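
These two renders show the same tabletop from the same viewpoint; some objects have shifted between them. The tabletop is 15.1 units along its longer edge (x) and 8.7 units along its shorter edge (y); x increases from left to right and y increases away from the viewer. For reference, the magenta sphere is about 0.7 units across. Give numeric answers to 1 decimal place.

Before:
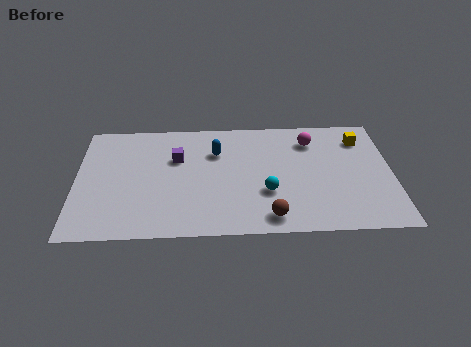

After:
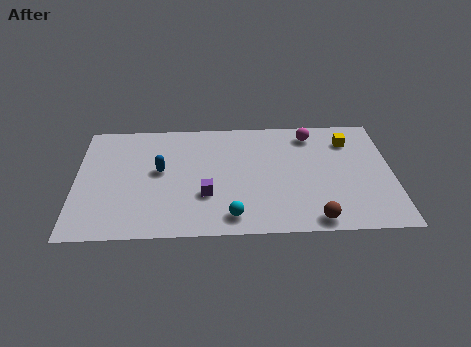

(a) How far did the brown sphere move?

2.1

From (9.2, 1.2) to (11.3, 0.9), the brown sphere covered √(2.1² + 0.3²) ≈ 2.1 units.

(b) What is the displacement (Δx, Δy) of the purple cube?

(1.4, -2.8)

The purple cube started near (4.8, 5.7) and ended near (6.2, 2.9).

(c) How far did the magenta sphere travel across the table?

0.5

The magenta sphere was near (11.3, 6.8) before and (11.3, 7.3) after, so it travelled √(0.0² + 0.5²) ≈ 0.5 units.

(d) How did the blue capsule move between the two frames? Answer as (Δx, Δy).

(-2.7, -1.3)

The blue capsule started near (6.7, 6.1) and ended near (4.0, 4.8).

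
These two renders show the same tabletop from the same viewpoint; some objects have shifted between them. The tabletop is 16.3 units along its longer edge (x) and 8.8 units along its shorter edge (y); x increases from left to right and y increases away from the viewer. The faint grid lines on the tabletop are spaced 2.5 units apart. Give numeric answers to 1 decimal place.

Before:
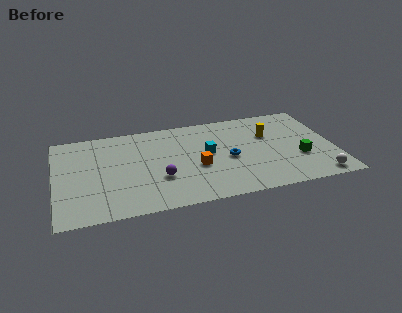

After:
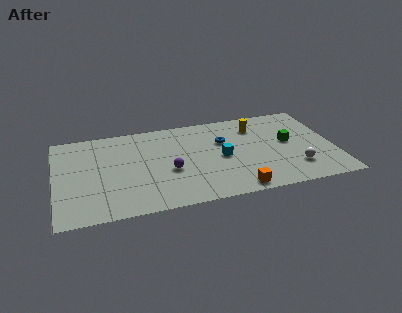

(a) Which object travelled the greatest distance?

the orange cube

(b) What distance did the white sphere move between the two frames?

1.7

The white sphere moved from about (15.1, 1.0) to (13.9, 2.2), a distance of √(1.2² + 1.2²) ≈ 1.7.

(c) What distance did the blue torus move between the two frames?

1.8

The blue torus moved from about (10.1, 4.0) to (9.9, 5.8), a distance of √(0.2² + 1.8²) ≈ 1.8.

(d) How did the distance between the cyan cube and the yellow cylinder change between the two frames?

-0.4

The distance was about 3.8 in the first image and 3.4 in the second, so they moved 0.4 units closer together.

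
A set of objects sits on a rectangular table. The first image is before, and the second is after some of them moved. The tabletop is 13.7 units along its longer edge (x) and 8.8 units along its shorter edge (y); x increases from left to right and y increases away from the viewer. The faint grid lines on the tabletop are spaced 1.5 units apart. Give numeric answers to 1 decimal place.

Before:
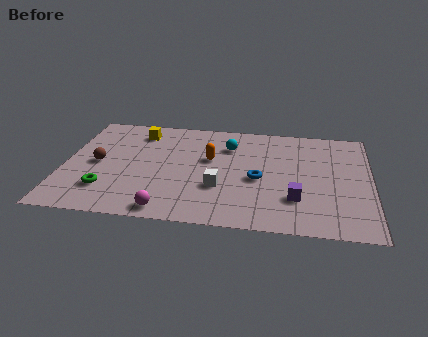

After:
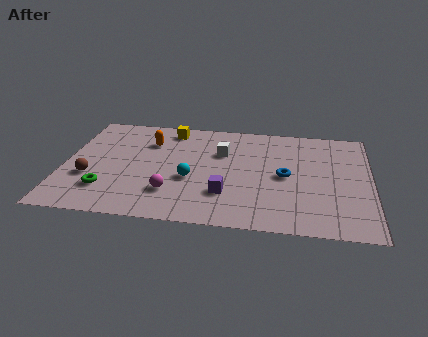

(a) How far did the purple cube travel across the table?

3.1

The purple cube was near (10.4, 2.5) before and (7.3, 2.5) after, so it travelled √(3.1² + 0.0²) ≈ 3.1 units.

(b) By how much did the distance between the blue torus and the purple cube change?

+1.0

They were about 2.2 units apart before and 3.2 after — 1.0 units further apart.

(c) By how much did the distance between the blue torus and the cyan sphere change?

+1.3

They were about 3.0 units apart before and 4.3 after — 1.3 units further apart.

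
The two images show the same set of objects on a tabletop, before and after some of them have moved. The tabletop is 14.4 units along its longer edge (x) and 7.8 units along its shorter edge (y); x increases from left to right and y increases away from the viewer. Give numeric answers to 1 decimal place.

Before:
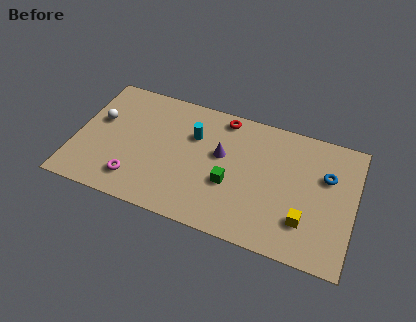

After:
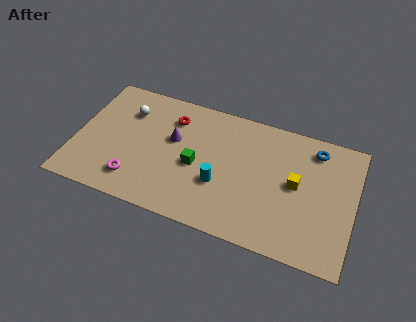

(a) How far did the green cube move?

1.9

From (8.1, 3.0) to (6.3, 3.5), the green cube covered √(1.8² + 0.5²) ≈ 1.9 units.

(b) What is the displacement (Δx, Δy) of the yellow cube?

(-0.6, 2.0)

From the two frames, the yellow cube sits at roughly (12.0, 2.1) before and (11.4, 4.1) after.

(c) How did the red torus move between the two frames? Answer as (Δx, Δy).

(-2.6, -0.9)

The red torus was at about (7.4, 6.9) and moved to about (4.8, 6.0).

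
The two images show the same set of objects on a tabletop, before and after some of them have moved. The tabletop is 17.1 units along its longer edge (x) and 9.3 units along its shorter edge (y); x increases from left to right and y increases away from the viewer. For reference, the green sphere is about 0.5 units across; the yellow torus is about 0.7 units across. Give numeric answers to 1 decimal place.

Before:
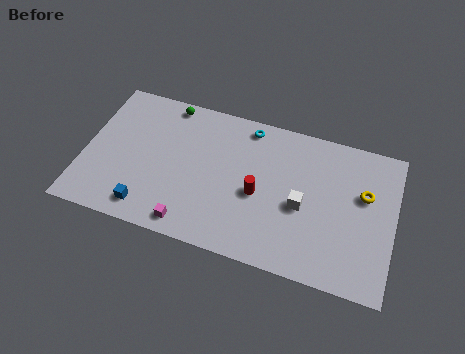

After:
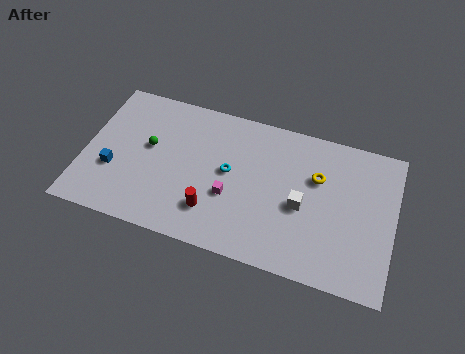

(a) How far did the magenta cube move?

3.1

The magenta cube moved from about (6.2, 1.1) to (8.2, 3.5), a distance of √(2.0² + 2.4²) ≈ 3.1.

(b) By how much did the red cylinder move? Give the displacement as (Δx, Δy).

(-2.4, -1.8)

The red cylinder started near (9.7, 4.1) and ended near (7.3, 2.3).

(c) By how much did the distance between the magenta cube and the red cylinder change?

-3.1

They were about 4.6 units apart before and 1.5 after — 3.1 units closer together.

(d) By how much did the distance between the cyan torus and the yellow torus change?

-2.1

Before: roughly 7.0 units apart; after: 4.9. That's 2.1 units closer together.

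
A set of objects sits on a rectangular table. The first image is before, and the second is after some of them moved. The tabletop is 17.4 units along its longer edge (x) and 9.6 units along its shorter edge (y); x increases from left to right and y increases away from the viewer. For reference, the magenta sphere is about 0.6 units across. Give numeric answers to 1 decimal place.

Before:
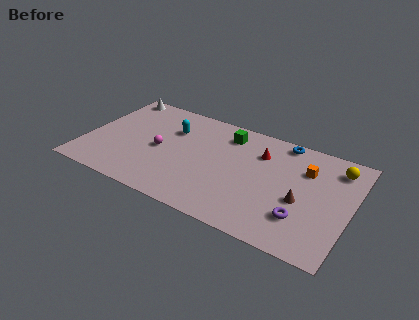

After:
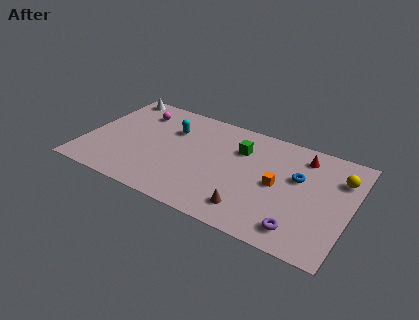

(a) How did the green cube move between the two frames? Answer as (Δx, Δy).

(1.0, -1.0)

From the two frames, the green cube sits at roughly (9.0, 7.8) before and (10.0, 6.8) after.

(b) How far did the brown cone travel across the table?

3.7

The brown cone moved from about (14.3, 4.0) to (11.3, 1.8), a distance of √(3.0² + 2.2²) ≈ 3.7.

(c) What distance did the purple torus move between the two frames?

1.0

The purple torus was near (14.5, 2.6) before and (14.5, 1.6) after, so it travelled √(0.0² + 1.0²) ≈ 1.0 units.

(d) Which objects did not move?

the cyan capsule and the white cone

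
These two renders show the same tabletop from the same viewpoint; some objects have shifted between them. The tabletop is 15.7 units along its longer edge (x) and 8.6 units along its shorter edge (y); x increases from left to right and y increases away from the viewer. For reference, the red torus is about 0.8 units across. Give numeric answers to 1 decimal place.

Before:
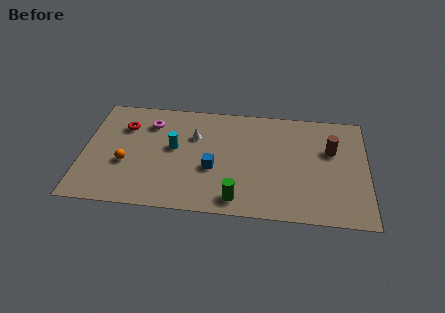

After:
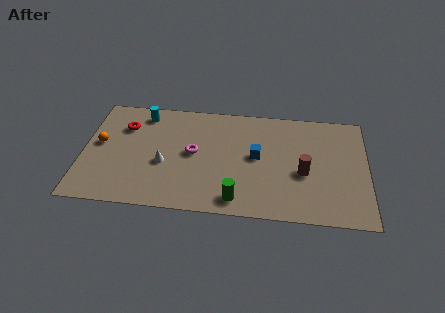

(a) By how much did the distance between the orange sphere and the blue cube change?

+3.9

They were about 4.8 units apart before and 8.7 after — 3.9 units further apart.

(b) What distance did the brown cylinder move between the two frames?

2.4

The brown cylinder moved from about (13.7, 5.5) to (12.2, 3.6), a distance of √(1.5² + 1.9²) ≈ 2.4.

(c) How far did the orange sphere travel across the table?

2.1

From (2.4, 3.3) to (0.9, 4.7), the orange sphere covered √(1.5² + 1.4²) ≈ 2.1 units.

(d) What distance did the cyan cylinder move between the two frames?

3.1

The cyan cylinder was near (5.0, 4.8) before and (3.2, 7.3) after, so it travelled √(1.8² + 2.5²) ≈ 3.1 units.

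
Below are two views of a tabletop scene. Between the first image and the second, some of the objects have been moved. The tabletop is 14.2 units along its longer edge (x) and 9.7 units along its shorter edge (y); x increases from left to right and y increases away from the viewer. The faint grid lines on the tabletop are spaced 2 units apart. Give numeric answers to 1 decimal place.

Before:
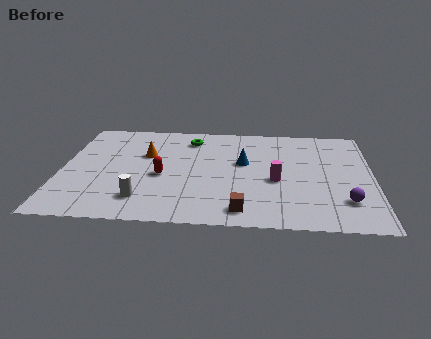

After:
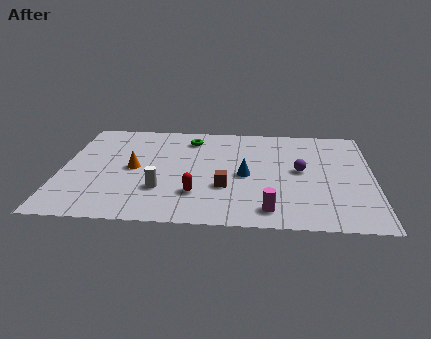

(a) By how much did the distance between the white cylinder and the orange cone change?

-1.9

The distance was about 4.2 in the first image and 2.3 in the second, so they moved 1.9 units closer together.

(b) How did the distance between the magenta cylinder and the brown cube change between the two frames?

-0.4

Before: roughly 3.2 units apart; after: 2.8. That's 0.4 units closer together.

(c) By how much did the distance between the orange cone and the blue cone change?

+0.6

Before: roughly 4.5 units apart; after: 5.1. That's 0.6 units further apart.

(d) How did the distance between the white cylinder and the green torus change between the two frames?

-1.1

Before: roughly 6.2 units apart; after: 5.1. That's 1.1 units closer together.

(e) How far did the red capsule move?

2.3

From (4.6, 4.2) to (6.2, 2.6), the red capsule covered √(1.6² + 1.6²) ≈ 2.3 units.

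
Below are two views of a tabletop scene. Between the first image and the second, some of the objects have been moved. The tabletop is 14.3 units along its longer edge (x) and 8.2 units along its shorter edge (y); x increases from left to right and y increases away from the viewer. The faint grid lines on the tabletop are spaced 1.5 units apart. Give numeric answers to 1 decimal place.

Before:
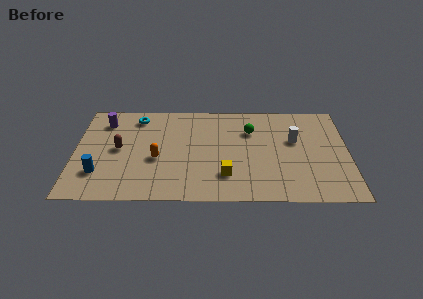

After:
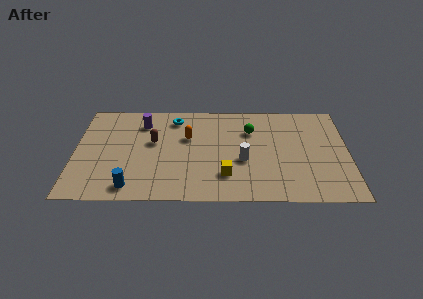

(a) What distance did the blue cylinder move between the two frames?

2.0

From (1.3, 2.2) to (3.0, 1.1), the blue cylinder covered √(1.7² + 1.1²) ≈ 2.0 units.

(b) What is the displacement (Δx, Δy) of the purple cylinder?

(2.0, -0.1)

The purple cylinder was at about (1.5, 6.5) and moved to about (3.5, 6.4).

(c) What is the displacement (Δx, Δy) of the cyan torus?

(2.0, -0.1)

From the two frames, the cyan torus sits at roughly (3.2, 6.9) before and (5.2, 6.8) after.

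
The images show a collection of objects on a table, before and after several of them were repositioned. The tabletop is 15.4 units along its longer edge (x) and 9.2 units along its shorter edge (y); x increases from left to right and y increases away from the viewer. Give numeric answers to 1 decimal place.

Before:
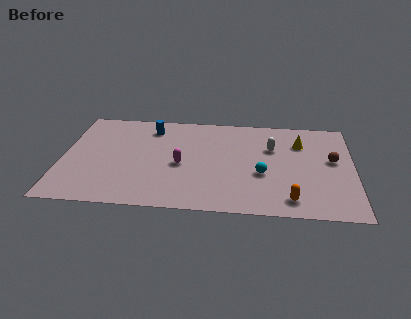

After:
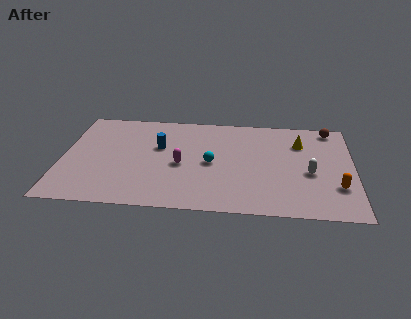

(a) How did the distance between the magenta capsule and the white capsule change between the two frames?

+1.6

They were about 5.2 units apart before and 6.8 after — 1.6 units further apart.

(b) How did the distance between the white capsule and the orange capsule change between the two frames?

-3.0

They were about 4.8 units apart before and 1.8 after — 3.0 units closer together.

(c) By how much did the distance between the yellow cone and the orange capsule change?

-0.9

Before: roughly 5.3 units apart; after: 4.4. That's 0.9 units closer together.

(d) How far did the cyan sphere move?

2.8

The cyan sphere was near (10.6, 3.6) before and (7.9, 4.4) after, so it travelled √(2.7² + 0.8²) ≈ 2.8 units.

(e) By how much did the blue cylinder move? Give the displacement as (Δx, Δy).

(0.5, -1.8)

From the two frames, the blue cylinder sits at roughly (4.6, 7.5) before and (5.1, 5.7) after.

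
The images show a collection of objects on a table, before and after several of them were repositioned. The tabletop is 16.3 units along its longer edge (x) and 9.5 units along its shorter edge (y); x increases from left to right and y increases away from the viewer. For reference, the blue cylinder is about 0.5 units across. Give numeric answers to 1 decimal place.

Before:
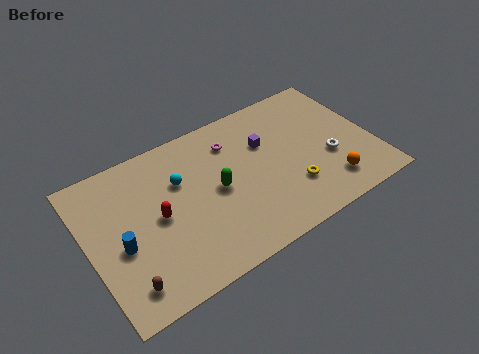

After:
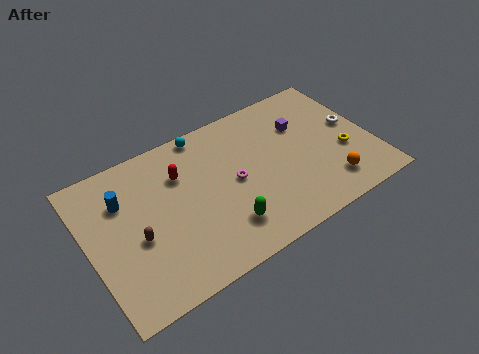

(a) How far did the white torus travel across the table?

2.3

From (13.7, 3.6) to (15.4, 5.2), the white torus covered √(1.7² + 1.6²) ≈ 2.3 units.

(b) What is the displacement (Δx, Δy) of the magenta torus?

(-0.3, -2.6)

The magenta torus was at about (8.6, 7.3) and moved to about (8.3, 4.7).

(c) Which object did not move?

the orange sphere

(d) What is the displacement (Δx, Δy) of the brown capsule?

(1.0, 2.4)

The brown capsule was at about (1.6, 1.6) and moved to about (2.6, 4.0).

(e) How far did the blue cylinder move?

2.7

The blue cylinder moved from about (1.7, 4.0) to (2.2, 6.7), a distance of √(0.5² + 2.7²) ≈ 2.7.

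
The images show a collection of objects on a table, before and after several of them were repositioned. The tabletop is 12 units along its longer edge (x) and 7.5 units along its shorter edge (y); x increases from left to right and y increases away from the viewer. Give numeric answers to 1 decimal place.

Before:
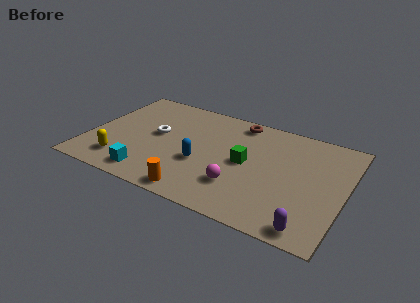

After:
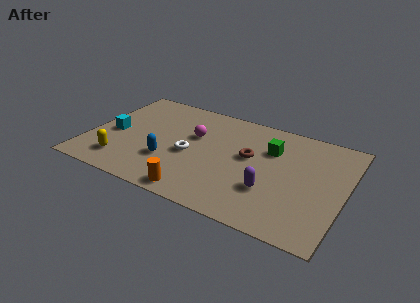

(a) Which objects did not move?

the orange cylinder and the yellow capsule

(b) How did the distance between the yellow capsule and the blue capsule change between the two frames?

-1.6

The distance was about 3.9 in the first image and 2.3 in the second, so they moved 1.6 units closer together.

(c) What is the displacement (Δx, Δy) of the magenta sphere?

(-2.5, 2.6)

The magenta sphere was at about (7.3, 2.1) and moved to about (4.8, 4.7).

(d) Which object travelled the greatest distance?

the magenta sphere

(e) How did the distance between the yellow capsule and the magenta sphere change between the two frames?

-1.1

The distance was about 5.5 in the first image and 4.4 in the second, so they moved 1.1 units closer together.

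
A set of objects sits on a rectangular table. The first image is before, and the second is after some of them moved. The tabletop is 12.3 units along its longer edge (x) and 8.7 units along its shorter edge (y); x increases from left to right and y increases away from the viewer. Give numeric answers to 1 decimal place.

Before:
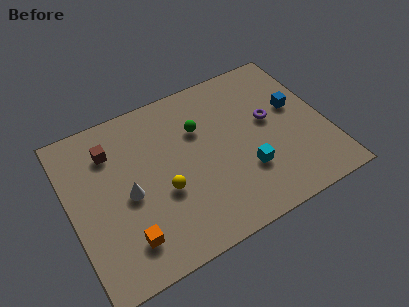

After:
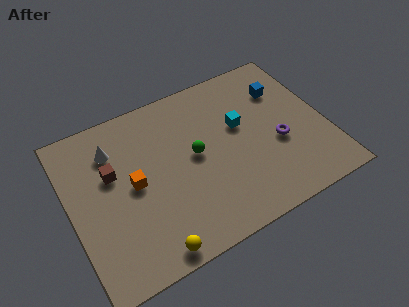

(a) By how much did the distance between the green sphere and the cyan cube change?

-1.3

The distance was about 3.7 in the first image and 2.4 in the second, so they moved 1.3 units closer together.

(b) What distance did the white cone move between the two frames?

2.6

The white cone moved from about (2.7, 4.0) to (2.3, 6.6), a distance of √(0.4² + 2.6²) ≈ 2.6.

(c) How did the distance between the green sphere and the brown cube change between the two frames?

-0.3

The distance was about 4.3 in the first image and 4.0 in the second, so they moved 0.3 units closer together.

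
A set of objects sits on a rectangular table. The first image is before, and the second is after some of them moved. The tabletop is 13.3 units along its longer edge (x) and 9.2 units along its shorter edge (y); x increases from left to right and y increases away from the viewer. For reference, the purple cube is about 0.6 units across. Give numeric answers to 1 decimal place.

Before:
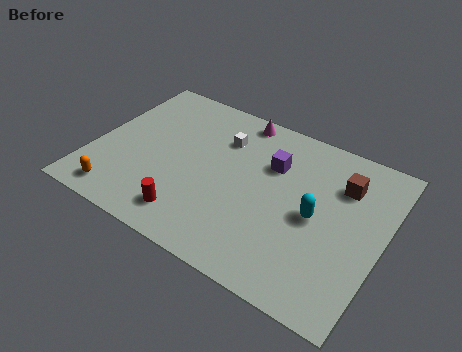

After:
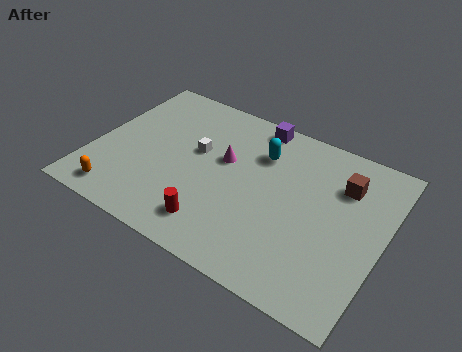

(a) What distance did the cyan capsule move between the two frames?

3.7

The cyan capsule was near (10.3, 4.4) before and (7.4, 6.7) after, so it travelled √(2.9² + 2.3²) ≈ 3.7 units.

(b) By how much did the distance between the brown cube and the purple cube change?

+1.4

Before: roughly 3.2 units apart; after: 4.6. That's 1.4 units further apart.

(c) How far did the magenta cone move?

2.8

The magenta cone moved from about (6.1, 8.3) to (5.9, 5.5), a distance of √(0.2² + 2.8²) ≈ 2.8.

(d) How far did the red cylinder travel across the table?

1.1

The red cylinder was near (5.0, 1.6) before and (6.1, 1.7) after, so it travelled √(1.1² + 0.1²) ≈ 1.1 units.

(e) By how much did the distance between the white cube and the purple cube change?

+1.3

The distance was about 2.4 in the first image and 3.7 in the second, so they moved 1.3 units further apart.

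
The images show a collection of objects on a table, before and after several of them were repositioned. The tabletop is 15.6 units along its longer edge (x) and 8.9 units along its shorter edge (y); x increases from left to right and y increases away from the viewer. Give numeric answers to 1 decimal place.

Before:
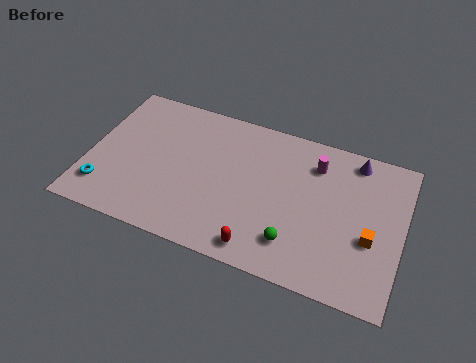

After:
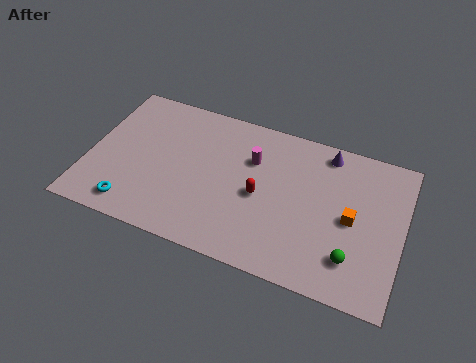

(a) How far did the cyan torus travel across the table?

1.6

From (1.0, 1.9) to (2.5, 1.3), the cyan torus covered √(1.5² + 0.6²) ≈ 1.6 units.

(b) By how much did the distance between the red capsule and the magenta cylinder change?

-4.1

The distance was about 6.2 in the first image and 2.1 in the second, so they moved 4.1 units closer together.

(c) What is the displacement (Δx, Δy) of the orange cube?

(-1.0, 0.8)

The orange cube started near (14.1, 3.5) and ended near (13.1, 4.3).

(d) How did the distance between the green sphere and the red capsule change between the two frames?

+3.3

Before: roughly 1.8 units apart; after: 5.1. That's 3.3 units further apart.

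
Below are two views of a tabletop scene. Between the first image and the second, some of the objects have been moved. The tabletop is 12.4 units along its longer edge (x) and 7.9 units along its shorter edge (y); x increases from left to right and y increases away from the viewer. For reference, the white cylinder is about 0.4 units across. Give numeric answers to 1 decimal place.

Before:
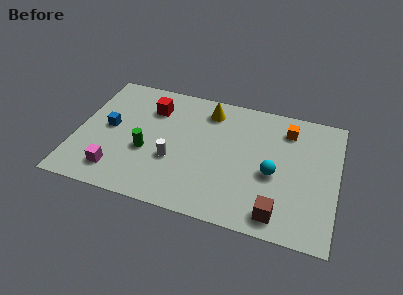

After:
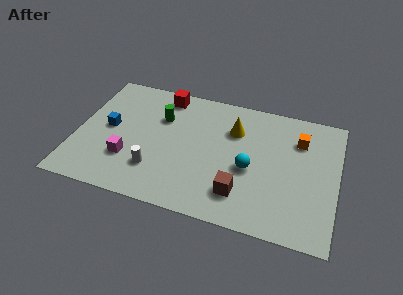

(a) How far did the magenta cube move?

1.0

The magenta cube was near (2.1, 1.5) before and (2.6, 2.4) after, so it travelled √(0.5² + 0.9²) ≈ 1.0 units.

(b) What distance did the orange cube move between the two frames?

0.8

From (9.9, 6.3) to (10.5, 5.8), the orange cube covered √(0.6² + 0.5²) ≈ 0.8 units.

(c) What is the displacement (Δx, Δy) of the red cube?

(0.5, 1.0)

The red cube started near (3.4, 5.9) and ended near (3.9, 6.9).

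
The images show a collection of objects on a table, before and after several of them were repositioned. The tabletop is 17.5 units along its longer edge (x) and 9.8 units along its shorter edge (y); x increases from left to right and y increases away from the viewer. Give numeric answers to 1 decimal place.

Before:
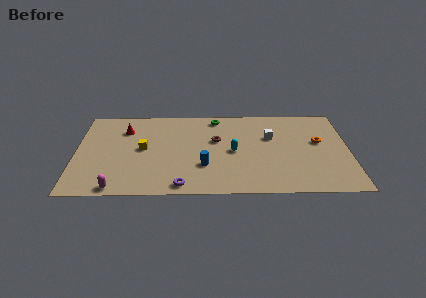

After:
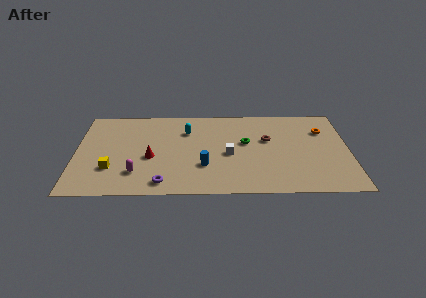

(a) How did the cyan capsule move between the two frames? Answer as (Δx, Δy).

(-3.0, 2.4)

From the two frames, the cyan capsule sits at roughly (10.1, 4.7) before and (7.1, 7.1) after.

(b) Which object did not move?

the blue cylinder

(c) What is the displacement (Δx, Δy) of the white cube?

(-2.7, -1.9)

The white cube was at about (12.5, 6.3) and moved to about (9.8, 4.4).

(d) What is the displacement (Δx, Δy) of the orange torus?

(0.3, 1.3)

From the two frames, the orange torus sits at roughly (15.6, 5.7) before and (15.9, 7.0) after.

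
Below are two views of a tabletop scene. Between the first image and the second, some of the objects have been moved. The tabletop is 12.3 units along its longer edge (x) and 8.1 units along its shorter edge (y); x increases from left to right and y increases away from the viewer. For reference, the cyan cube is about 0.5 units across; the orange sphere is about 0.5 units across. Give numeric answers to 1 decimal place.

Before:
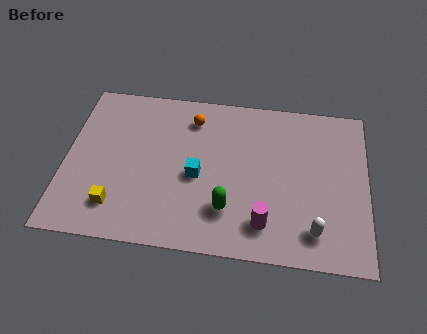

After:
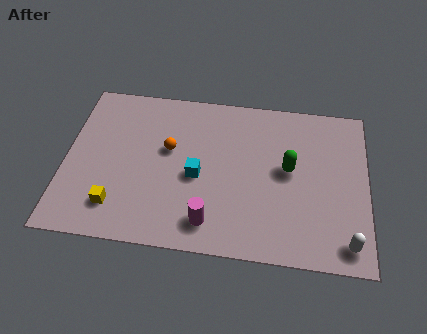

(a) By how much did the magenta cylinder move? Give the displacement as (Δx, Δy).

(-2.2, -0.2)

The magenta cylinder was at about (8.2, 1.6) and moved to about (6.0, 1.4).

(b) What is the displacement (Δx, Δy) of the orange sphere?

(-0.9, -1.7)

From the two frames, the orange sphere sits at roughly (5.1, 6.5) before and (4.2, 4.8) after.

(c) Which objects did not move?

the cyan cube and the yellow cube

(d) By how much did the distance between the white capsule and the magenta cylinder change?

+3.5

Before: roughly 2.0 units apart; after: 5.5. That's 3.5 units further apart.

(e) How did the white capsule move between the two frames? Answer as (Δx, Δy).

(1.3, -0.4)

From the two frames, the white capsule sits at roughly (10.2, 1.5) before and (11.5, 1.1) after.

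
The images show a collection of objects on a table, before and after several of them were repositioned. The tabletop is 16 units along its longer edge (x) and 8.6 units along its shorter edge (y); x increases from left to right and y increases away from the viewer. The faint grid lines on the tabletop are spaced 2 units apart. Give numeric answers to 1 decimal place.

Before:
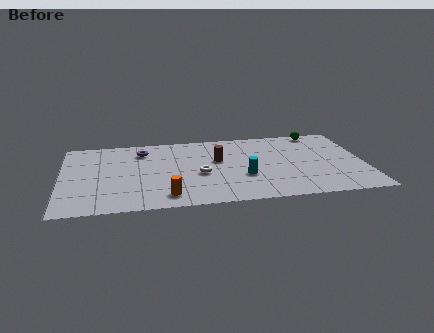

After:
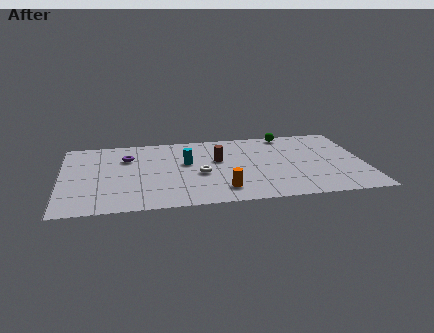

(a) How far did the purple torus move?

1.1

The purple torus was near (4.3, 6.8) before and (3.5, 6.1) after, so it travelled √(0.8² + 0.7²) ≈ 1.1 units.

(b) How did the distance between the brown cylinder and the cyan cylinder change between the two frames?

-0.8

They were about 2.5 units apart before and 1.7 after — 0.8 units closer together.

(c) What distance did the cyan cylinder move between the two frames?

3.6

The cyan cylinder was near (9.6, 3.1) before and (6.6, 5.1) after, so it travelled √(3.0² + 2.0²) ≈ 3.6 units.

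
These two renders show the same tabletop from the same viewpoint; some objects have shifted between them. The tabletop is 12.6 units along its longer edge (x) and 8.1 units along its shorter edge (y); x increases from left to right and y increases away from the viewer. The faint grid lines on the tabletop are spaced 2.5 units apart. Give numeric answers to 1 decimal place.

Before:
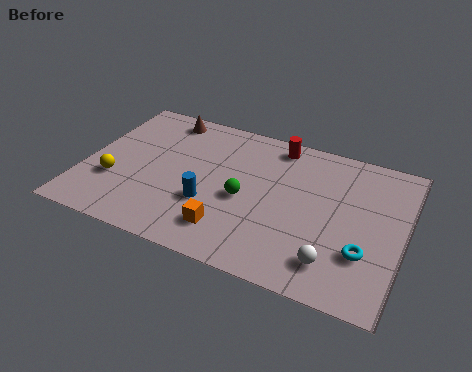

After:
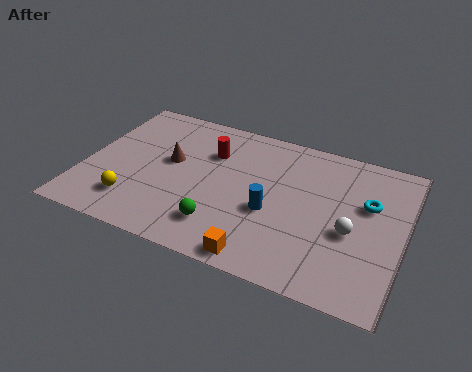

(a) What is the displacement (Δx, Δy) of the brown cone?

(0.6, -2.5)

From the two frames, the brown cone sits at roughly (2.7, 7.1) before and (3.3, 4.6) after.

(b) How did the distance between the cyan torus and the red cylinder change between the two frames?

+0.3

They were about 6.0 units apart before and 6.3 after — 0.3 units further apart.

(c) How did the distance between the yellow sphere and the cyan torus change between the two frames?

-0.4

Before: roughly 9.9 units apart; after: 9.5. That's 0.4 units closer together.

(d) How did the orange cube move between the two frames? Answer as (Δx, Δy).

(1.4, -0.9)

The orange cube started near (6.0, 1.7) and ended near (7.4, 0.8).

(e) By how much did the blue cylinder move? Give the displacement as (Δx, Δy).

(2.4, 0.5)

The blue cylinder was at about (5.1, 2.8) and moved to about (7.5, 3.3).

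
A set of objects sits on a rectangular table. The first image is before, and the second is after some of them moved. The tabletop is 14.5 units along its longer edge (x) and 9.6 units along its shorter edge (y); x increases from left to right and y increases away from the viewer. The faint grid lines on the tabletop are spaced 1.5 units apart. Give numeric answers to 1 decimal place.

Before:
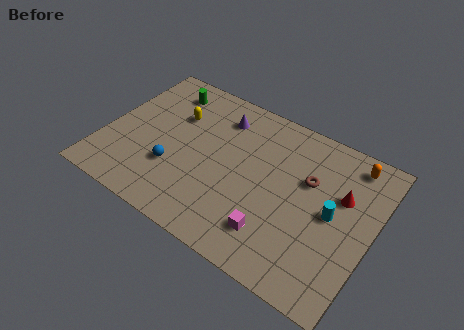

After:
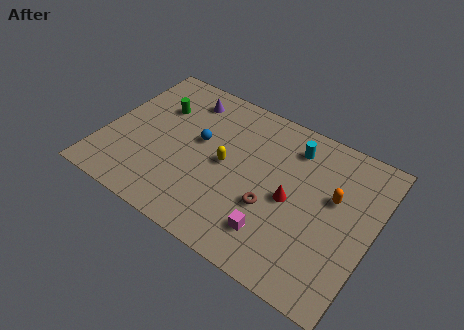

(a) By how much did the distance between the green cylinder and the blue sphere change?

-2.3

Before: roughly 5.0 units apart; after: 2.7. That's 2.3 units closer together.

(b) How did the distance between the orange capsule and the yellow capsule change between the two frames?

-3.8

The distance was about 9.6 in the first image and 5.8 in the second, so they moved 3.8 units closer together.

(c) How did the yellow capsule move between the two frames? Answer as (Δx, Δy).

(3.1, -1.7)

From the two frames, the yellow capsule sits at roughly (3.5, 6.5) before and (6.6, 4.8) after.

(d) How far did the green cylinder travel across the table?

1.3

The green cylinder moved from about (2.6, 7.9) to (2.5, 6.6), a distance of √(0.1² + 1.3²) ≈ 1.3.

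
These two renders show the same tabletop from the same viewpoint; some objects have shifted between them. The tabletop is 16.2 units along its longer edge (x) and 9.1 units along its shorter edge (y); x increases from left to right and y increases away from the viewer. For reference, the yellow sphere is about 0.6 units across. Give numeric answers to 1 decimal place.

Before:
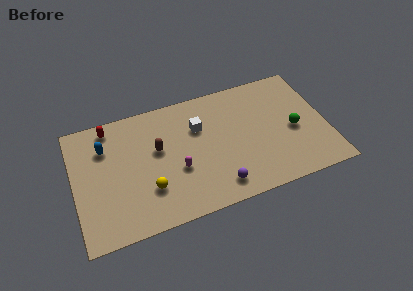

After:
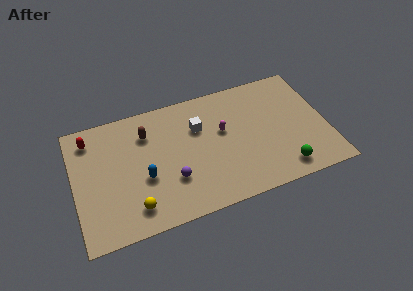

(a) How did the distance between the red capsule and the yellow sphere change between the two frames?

+0.6

The distance was about 5.7 in the first image and 6.3 in the second, so they moved 0.6 units further apart.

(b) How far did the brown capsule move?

1.5

The brown capsule was near (5.4, 5.4) before and (4.8, 6.8) after, so it travelled √(0.6² + 1.4²) ≈ 1.5 units.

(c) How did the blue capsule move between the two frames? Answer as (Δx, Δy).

(2.3, -3.0)

The blue capsule started near (2.1, 6.6) and ended near (4.4, 3.6).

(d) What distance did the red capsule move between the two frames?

1.4

The red capsule moved from about (2.5, 8.0) to (1.2, 7.5), a distance of √(1.3² + 0.5²) ≈ 1.4.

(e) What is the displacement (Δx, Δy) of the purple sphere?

(-2.8, 1.4)

The purple sphere was at about (8.9, 1.5) and moved to about (6.1, 2.9).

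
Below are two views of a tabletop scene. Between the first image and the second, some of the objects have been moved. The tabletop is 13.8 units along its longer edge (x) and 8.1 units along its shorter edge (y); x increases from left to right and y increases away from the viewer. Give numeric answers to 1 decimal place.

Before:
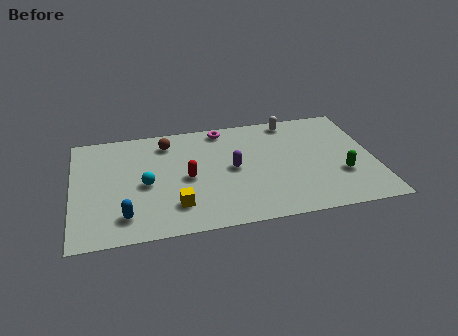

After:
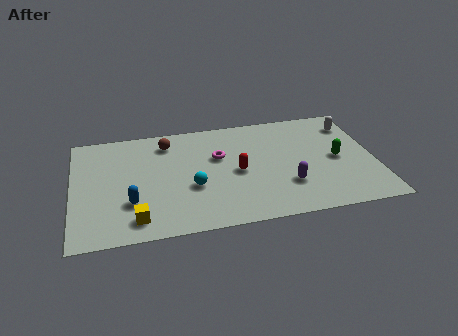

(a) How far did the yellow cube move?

1.9

The yellow cube moved from about (4.6, 1.9) to (2.8, 1.3), a distance of √(1.8² + 0.6²) ≈ 1.9.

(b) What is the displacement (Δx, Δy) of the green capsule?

(-0.1, 1.2)

The green capsule started near (12.2, 2.7) and ended near (12.1, 3.9).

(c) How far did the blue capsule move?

0.9

The blue capsule moved from about (2.3, 1.6) to (2.6, 2.5), a distance of √(0.3² + 0.9²) ≈ 0.9.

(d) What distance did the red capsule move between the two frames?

2.3

From (5.2, 3.8) to (7.5, 3.8), the red capsule covered √(2.3² + 0.0²) ≈ 2.3 units.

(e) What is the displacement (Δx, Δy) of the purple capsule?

(2.4, -1.7)

The purple capsule was at about (7.3, 4.1) and moved to about (9.7, 2.4).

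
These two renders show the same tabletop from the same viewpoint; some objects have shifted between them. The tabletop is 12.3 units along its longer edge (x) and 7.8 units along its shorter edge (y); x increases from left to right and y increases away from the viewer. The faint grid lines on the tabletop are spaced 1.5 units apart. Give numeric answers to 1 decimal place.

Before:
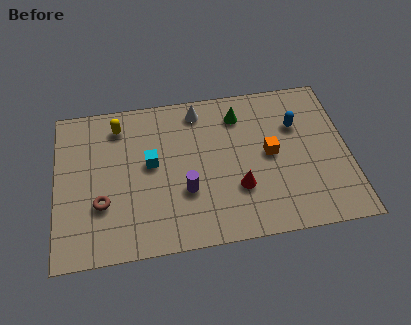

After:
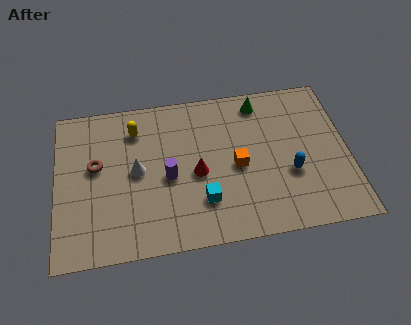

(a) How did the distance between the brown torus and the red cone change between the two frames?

-1.4

They were about 5.7 units apart before and 4.3 after — 1.4 units closer together.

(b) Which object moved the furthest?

the white cone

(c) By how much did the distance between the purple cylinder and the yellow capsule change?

-1.7

Before: roughly 4.6 units apart; after: 2.9. That's 1.7 units closer together.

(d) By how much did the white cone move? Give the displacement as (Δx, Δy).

(-2.7, -2.7)

The white cone was at about (6.1, 6.7) and moved to about (3.4, 4.0).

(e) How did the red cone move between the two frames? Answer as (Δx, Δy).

(-1.7, 1.0)

From the two frames, the red cone sits at roughly (7.6, 2.5) before and (5.9, 3.5) after.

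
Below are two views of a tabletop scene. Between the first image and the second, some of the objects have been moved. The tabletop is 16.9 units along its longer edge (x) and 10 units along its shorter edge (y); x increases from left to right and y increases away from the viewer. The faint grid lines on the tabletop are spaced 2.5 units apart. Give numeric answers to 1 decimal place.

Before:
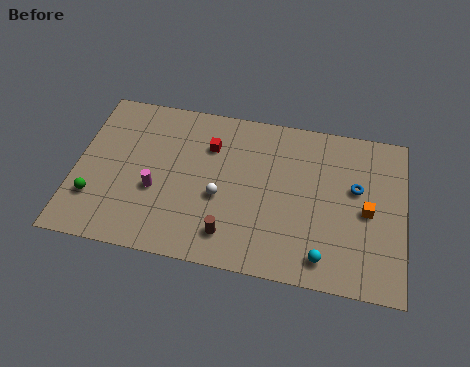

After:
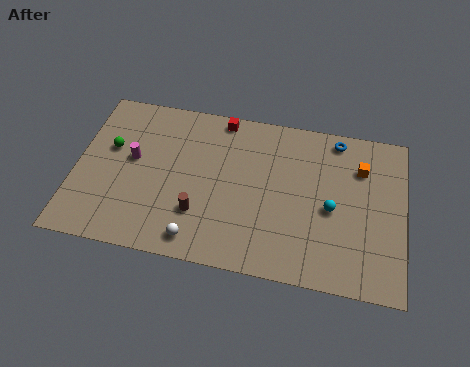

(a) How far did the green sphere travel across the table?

3.4

The green sphere was near (1.1, 2.8) before and (1.7, 6.1) after, so it travelled √(0.6² + 3.3²) ≈ 3.4 units.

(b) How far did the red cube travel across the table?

2.0

From (6.8, 7.2) to (7.3, 9.1), the red cube covered √(0.5² + 1.9²) ≈ 2.0 units.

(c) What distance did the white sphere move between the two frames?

3.0

The white sphere moved from about (7.5, 4.1) to (6.5, 1.3), a distance of √(1.0² + 2.8²) ≈ 3.0.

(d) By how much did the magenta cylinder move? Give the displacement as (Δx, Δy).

(-1.3, 1.7)

From the two frames, the magenta cylinder sits at roughly (4.2, 3.9) before and (2.9, 5.6) after.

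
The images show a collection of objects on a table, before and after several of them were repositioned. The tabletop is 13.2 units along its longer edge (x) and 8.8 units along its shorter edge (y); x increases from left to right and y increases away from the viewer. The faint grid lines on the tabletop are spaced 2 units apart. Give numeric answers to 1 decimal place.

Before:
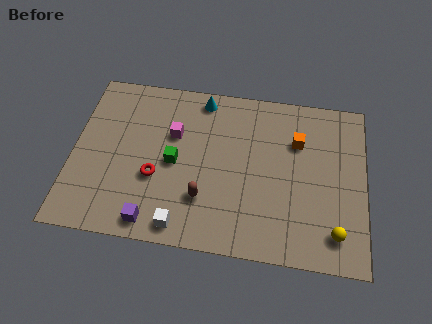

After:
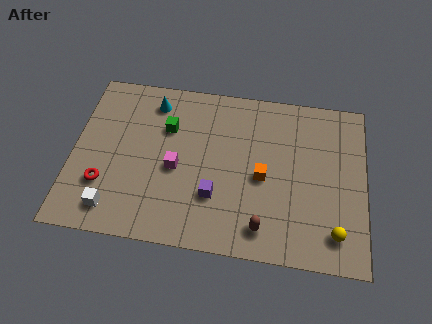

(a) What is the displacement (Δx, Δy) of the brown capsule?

(2.7, -1.1)

The brown capsule was at about (6.0, 2.5) and moved to about (8.7, 1.4).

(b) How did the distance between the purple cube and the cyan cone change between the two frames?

-1.6

The distance was about 7.1 in the first image and 5.5 in the second, so they moved 1.6 units closer together.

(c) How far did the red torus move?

2.4

The red torus was near (3.8, 3.3) before and (1.5, 2.6) after, so it travelled √(2.3² + 0.7²) ≈ 2.4 units.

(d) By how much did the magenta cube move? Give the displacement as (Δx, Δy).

(0.2, -1.8)

The magenta cube was at about (4.5, 5.7) and moved to about (4.7, 3.9).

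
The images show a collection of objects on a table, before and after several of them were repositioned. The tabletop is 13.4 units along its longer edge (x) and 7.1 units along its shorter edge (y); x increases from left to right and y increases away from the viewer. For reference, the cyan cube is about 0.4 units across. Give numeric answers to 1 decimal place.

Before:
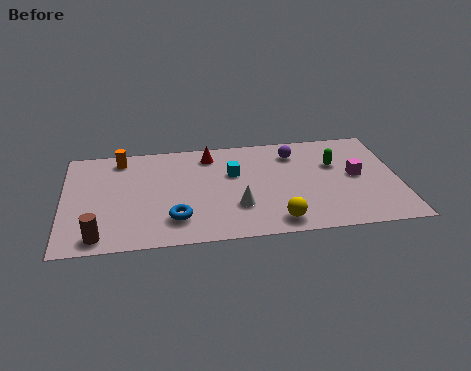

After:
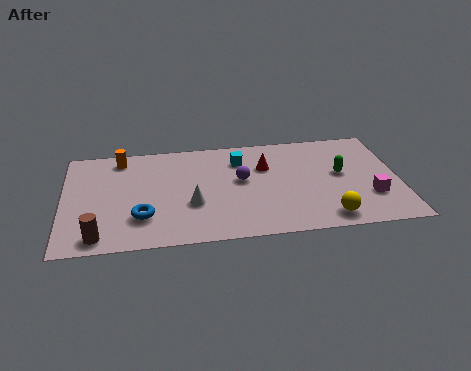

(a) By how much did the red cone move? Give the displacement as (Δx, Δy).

(2.2, -1.1)

The red cone was at about (5.9, 5.9) and moved to about (8.1, 4.8).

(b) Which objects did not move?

the brown cylinder and the orange cylinder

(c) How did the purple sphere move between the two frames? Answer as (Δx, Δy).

(-2.2, -1.6)

The purple sphere started near (9.3, 5.6) and ended near (7.1, 4.0).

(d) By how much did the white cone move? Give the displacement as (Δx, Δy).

(-1.8, 0.4)

From the two frames, the white cone sits at roughly (6.9, 2.2) before and (5.1, 2.6) after.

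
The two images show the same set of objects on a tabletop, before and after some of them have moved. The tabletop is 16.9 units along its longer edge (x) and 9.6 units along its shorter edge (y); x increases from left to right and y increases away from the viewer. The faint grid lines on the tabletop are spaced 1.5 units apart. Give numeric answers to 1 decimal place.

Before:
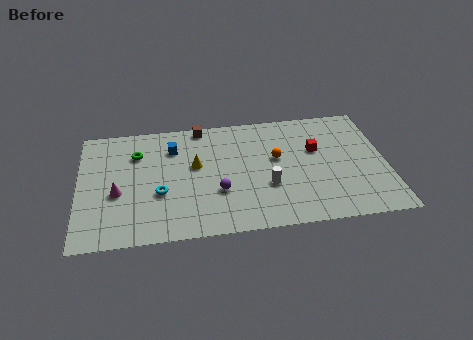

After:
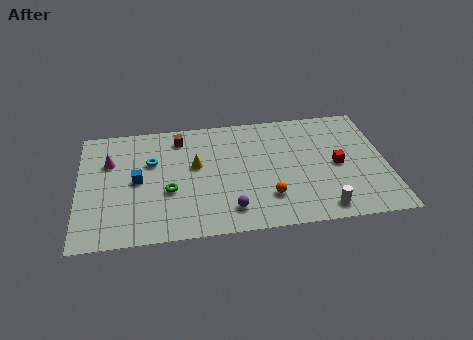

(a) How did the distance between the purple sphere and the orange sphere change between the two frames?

-1.8

The distance was about 4.0 in the first image and 2.2 in the second, so they moved 1.8 units closer together.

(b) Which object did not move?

the yellow cone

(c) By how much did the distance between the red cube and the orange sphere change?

+2.2

The distance was about 2.2 in the first image and 4.4 in the second, so they moved 2.2 units further apart.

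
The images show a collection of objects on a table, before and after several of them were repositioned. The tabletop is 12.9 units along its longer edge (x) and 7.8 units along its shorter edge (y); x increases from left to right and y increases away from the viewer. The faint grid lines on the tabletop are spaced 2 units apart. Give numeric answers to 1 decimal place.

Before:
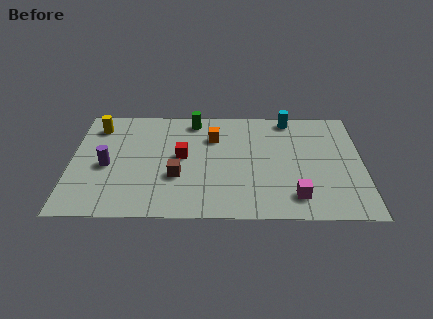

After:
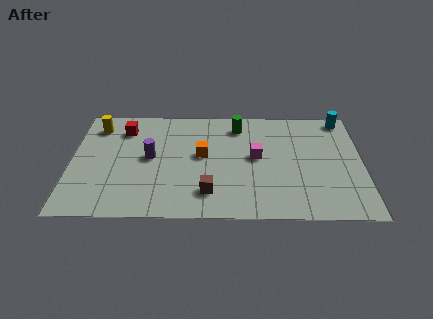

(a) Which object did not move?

the yellow cylinder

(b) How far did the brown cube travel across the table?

1.8

The brown cube moved from about (4.7, 2.8) to (6.1, 1.7), a distance of √(1.4² + 1.1²) ≈ 1.8.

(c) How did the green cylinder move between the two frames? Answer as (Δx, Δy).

(2.0, -0.4)

The green cylinder started near (5.4, 6.8) and ended near (7.4, 6.4).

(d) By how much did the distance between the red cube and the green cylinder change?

+2.5

They were about 2.6 units apart before and 5.1 after — 2.5 units further apart.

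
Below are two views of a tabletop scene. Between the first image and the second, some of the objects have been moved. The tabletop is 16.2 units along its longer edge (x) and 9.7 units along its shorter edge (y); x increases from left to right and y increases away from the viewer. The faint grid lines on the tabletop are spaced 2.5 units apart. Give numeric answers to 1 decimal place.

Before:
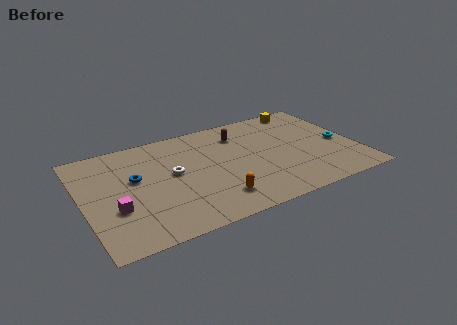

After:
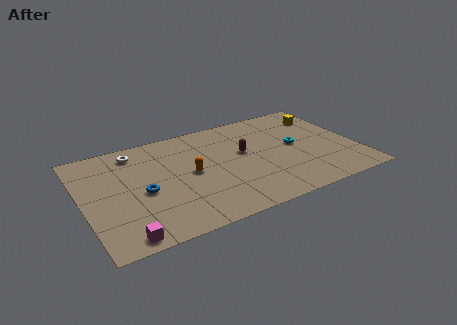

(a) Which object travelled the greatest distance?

the white torus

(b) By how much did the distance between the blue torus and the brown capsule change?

-0.4

The distance was about 6.7 in the first image and 6.3 in the second, so they moved 0.4 units closer together.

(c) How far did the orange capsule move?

3.1

The orange capsule was near (7.4, 2.0) before and (6.3, 4.9) after, so it travelled √(1.1² + 2.9²) ≈ 3.1 units.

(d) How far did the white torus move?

3.5

The white torus moved from about (5.3, 5.3) to (3.4, 8.2), a distance of √(1.9² + 2.9²) ≈ 3.5.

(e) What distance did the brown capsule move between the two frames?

1.9

The brown capsule was near (9.6, 7.5) before and (9.6, 5.6) after, so it travelled √(0.0² + 1.9²) ≈ 1.9 units.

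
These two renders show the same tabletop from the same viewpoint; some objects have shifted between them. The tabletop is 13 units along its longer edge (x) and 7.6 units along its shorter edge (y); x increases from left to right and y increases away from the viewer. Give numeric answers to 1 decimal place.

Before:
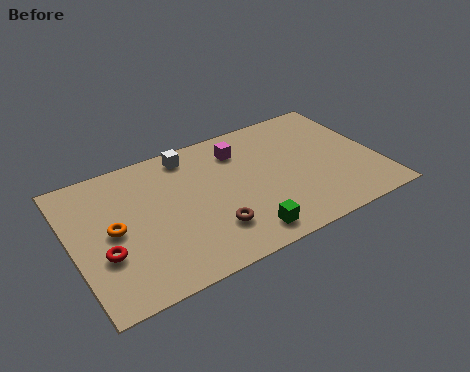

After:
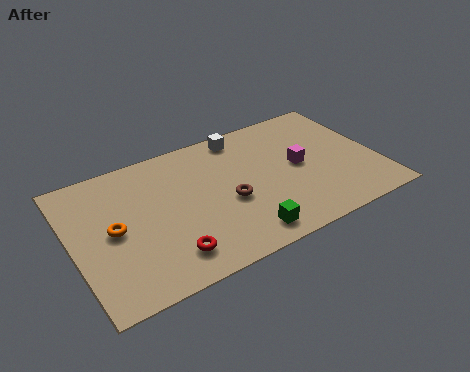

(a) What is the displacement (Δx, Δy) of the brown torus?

(0.9, 1.2)

The brown torus was at about (5.6, 2.0) and moved to about (6.5, 3.2).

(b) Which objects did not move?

the green cube and the orange torus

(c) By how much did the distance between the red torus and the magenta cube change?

-0.5

The distance was about 7.0 in the first image and 6.5 in the second, so they moved 0.5 units closer together.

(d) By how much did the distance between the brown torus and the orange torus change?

+0.5

Before: roughly 4.3 units apart; after: 4.8. That's 0.5 units further apart.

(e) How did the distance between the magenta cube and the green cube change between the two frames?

-0.8

The distance was about 4.8 in the first image and 4.0 in the second, so they moved 0.8 units closer together.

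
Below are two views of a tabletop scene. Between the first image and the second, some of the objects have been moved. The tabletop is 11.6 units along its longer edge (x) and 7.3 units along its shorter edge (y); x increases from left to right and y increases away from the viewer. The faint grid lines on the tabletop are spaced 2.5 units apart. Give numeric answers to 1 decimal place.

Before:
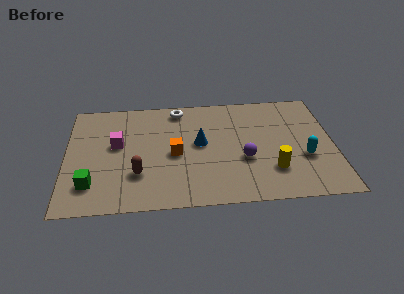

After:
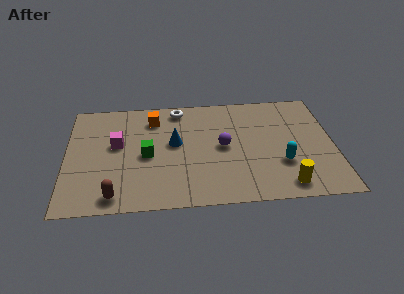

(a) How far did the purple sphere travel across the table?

1.3

The purple sphere moved from about (7.7, 2.8) to (6.8, 3.7), a distance of √(0.9² + 0.9²) ≈ 1.3.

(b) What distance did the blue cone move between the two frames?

1.1

The blue cone was near (5.8, 4.0) before and (4.7, 4.1) after, so it travelled √(1.1² + 0.1²) ≈ 1.1 units.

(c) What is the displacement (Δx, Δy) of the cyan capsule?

(-1.0, -0.3)

The cyan capsule was at about (10.3, 2.7) and moved to about (9.3, 2.4).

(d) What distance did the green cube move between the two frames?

2.9

From (1.1, 1.7) to (3.5, 3.4), the green cube covered √(2.4² + 1.7²) ≈ 2.9 units.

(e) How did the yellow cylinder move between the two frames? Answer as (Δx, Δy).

(0.5, -1.0)

The yellow cylinder started near (8.9, 2.0) and ended near (9.4, 1.0).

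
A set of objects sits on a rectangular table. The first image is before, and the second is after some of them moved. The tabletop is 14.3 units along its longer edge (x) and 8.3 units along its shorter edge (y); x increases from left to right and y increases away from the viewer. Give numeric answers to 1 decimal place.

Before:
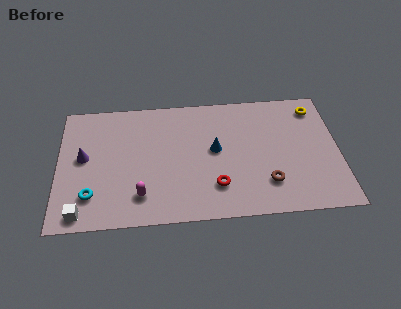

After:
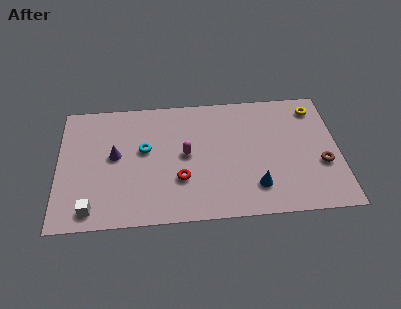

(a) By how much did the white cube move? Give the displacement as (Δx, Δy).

(0.5, 0.2)

From the two frames, the white cube sits at roughly (1.2, 0.9) before and (1.7, 1.1) after.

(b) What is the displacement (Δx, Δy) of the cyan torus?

(2.7, 2.8)

The cyan torus started near (1.7, 2.0) and ended near (4.4, 4.8).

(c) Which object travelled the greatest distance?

the cyan torus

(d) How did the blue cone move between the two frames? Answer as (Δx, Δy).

(2.0, -2.6)

The blue cone started near (8.0, 4.5) and ended near (10.0, 1.9).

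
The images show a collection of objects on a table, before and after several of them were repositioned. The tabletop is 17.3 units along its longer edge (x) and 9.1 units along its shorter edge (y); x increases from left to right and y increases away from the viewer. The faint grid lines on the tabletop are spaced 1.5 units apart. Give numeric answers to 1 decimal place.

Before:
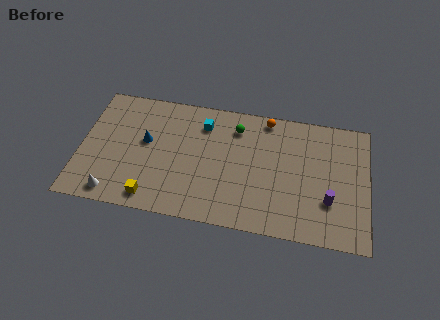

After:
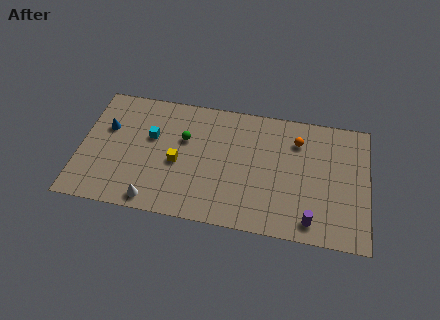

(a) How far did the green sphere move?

3.4

The green sphere was near (9.3, 7.2) before and (6.2, 5.8) after, so it travelled √(3.1² + 1.4²) ≈ 3.4 units.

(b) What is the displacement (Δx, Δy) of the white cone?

(2.4, -0.1)

The white cone was at about (2.2, 1.1) and moved to about (4.6, 1.0).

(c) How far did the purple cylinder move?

1.9

From (15.0, 2.9) to (14.0, 1.3), the purple cylinder covered √(1.0² + 1.6²) ≈ 1.9 units.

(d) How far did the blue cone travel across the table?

2.5

From (3.9, 5.2) to (1.5, 5.8), the blue cone covered √(2.4² + 0.6²) ≈ 2.5 units.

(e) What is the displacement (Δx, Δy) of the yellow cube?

(1.4, 2.8)

From the two frames, the yellow cube sits at roughly (4.5, 1.2) before and (5.9, 4.0) after.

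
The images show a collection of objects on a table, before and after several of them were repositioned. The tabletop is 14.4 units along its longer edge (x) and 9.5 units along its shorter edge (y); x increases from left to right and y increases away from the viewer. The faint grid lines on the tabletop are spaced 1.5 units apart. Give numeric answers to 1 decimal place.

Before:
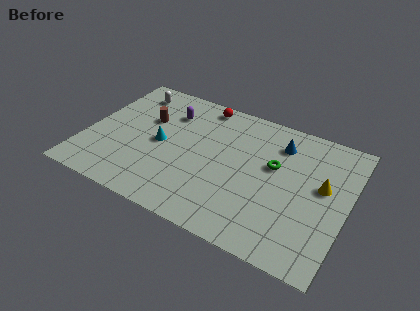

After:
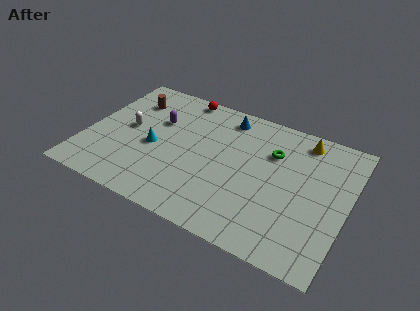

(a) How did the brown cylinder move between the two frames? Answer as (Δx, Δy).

(-1.1, 1.1)

The brown cylinder started near (3.1, 6.1) and ended near (2.0, 7.2).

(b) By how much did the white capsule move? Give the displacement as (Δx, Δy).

(0.3, -2.9)

The white capsule was at about (1.9, 7.9) and moved to about (2.2, 5.0).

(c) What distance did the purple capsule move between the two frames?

1.0

The purple capsule moved from about (4.2, 7.1) to (3.7, 6.2), a distance of √(0.5² + 0.9²) ≈ 1.0.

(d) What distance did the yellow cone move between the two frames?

3.1

The yellow cone was near (13.0, 5.4) before and (11.6, 8.2) after, so it travelled √(1.4² + 2.8²) ≈ 3.1 units.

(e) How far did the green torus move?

0.9

The green torus moved from about (10.3, 5.7) to (10.1, 6.6), a distance of √(0.2² + 0.9²) ≈ 0.9.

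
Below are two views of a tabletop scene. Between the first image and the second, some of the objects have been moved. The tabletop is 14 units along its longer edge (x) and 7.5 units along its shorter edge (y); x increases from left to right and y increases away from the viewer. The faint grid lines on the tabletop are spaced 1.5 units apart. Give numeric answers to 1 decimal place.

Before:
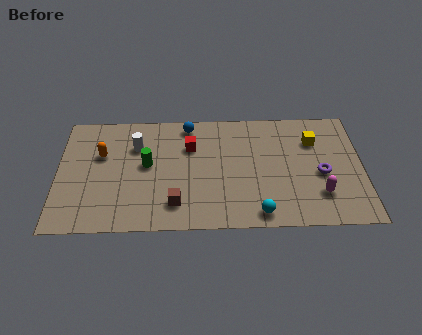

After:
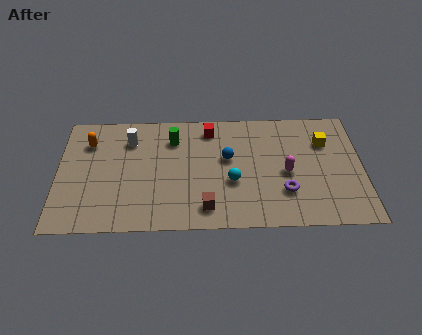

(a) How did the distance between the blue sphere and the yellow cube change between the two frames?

-1.3

The distance was about 5.9 in the first image and 4.6 in the second, so they moved 1.3 units closer together.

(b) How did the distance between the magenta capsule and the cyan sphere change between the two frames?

-0.5

They were about 3.0 units apart before and 2.5 after — 0.5 units closer together.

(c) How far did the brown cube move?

1.4

From (5.4, 1.6) to (6.8, 1.3), the brown cube covered √(1.4² + 0.3²) ≈ 1.4 units.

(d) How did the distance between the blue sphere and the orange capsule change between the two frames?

+2.1

They were about 4.4 units apart before and 6.5 after — 2.1 units further apart.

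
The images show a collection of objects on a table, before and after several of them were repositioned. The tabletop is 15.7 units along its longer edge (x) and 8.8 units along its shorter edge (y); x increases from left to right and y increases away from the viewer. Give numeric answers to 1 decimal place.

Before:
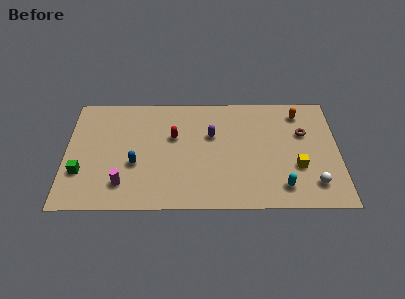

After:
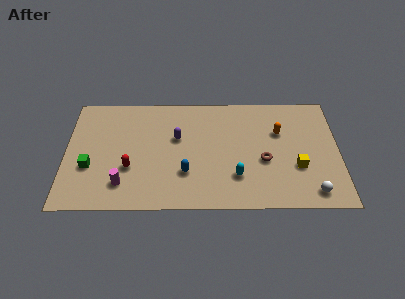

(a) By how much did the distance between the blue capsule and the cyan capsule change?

-5.7

They were about 8.6 units apart before and 2.9 after — 5.7 units closer together.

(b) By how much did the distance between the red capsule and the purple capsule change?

+1.3

They were about 2.2 units apart before and 3.5 after — 1.3 units further apart.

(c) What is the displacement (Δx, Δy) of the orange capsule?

(-1.2, -1.5)

From the two frames, the orange capsule sits at roughly (13.5, 7.3) before and (12.3, 5.8) after.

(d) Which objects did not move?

the magenta cylinder and the yellow cube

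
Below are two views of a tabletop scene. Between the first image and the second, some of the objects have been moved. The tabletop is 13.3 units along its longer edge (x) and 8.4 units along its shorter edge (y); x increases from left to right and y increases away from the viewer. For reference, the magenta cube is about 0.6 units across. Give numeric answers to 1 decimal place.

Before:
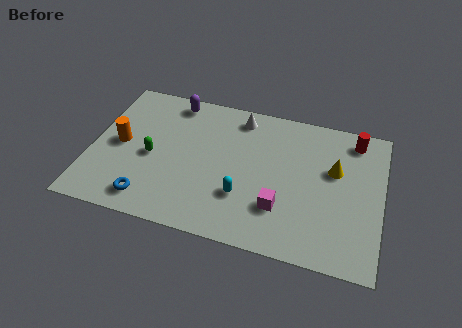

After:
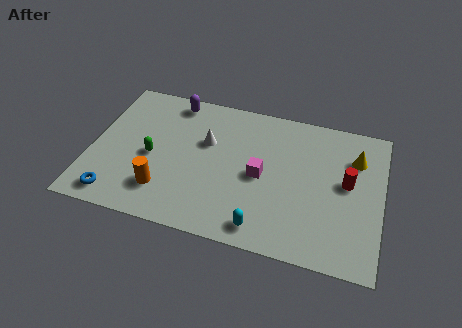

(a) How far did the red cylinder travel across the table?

2.6

The red cylinder was near (11.9, 7.2) before and (11.7, 4.6) after, so it travelled √(0.2² + 2.6²) ≈ 2.6 units.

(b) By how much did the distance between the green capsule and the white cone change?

-2.3

The distance was about 5.1 in the first image and 2.8 in the second, so they moved 2.3 units closer together.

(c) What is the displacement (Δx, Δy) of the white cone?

(-1.4, -1.9)

The white cone was at about (6.6, 7.2) and moved to about (5.2, 5.3).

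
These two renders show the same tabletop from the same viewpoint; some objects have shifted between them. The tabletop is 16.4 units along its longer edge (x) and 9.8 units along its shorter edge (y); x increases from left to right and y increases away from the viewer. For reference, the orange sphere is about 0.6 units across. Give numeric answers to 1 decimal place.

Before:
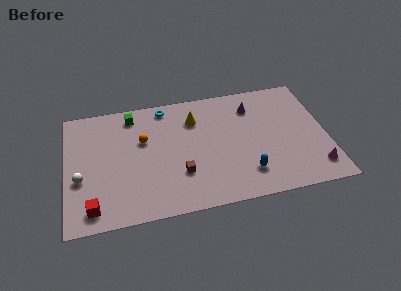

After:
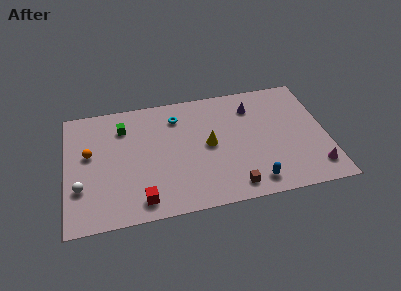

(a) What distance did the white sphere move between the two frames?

0.7

From (0.9, 3.8) to (0.9, 3.1), the white sphere covered √(0.0² + 0.7²) ≈ 0.7 units.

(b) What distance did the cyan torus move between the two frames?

1.2

The cyan torus was near (6.4, 8.7) before and (7.1, 7.7) after, so it travelled √(0.7² + 1.0²) ≈ 1.2 units.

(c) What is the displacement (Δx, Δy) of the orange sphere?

(-3.4, -0.5)

The orange sphere started near (4.9, 6.2) and ended near (1.5, 5.7).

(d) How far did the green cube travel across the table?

1.1

From (4.3, 8.4) to (3.7, 7.5), the green cube covered √(0.6² + 0.9²) ≈ 1.1 units.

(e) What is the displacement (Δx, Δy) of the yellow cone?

(0.8, -2.3)

From the two frames, the yellow cone sits at roughly (8.2, 7.3) before and (9.0, 5.0) after.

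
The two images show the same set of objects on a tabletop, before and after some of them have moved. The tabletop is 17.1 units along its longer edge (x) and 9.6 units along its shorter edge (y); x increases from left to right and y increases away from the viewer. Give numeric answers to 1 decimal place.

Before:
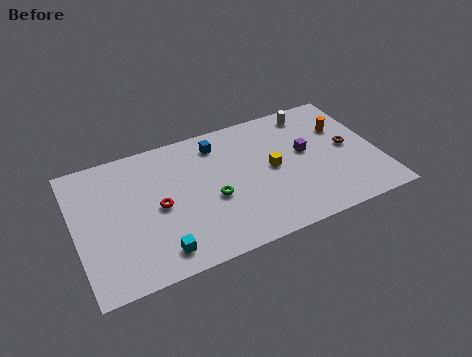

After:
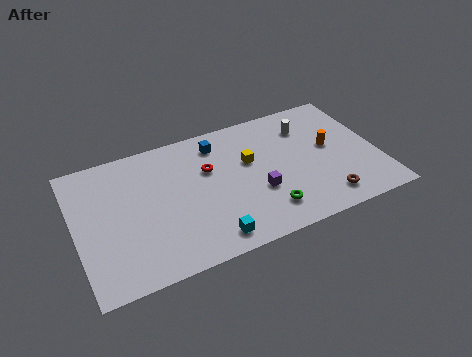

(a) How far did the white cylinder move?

1.1

The white cylinder moved from about (13.8, 8.3) to (13.4, 7.3), a distance of √(0.4² + 1.0²) ≈ 1.1.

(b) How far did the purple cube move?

3.6

From (13.1, 5.4) to (10.1, 3.5), the purple cube covered √(3.0² + 1.9²) ≈ 3.6 units.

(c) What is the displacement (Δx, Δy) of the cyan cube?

(2.8, -0.2)

The cyan cube started near (4.3, 1.5) and ended near (7.1, 1.3).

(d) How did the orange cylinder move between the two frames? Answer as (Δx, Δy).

(-0.9, -1.2)

From the two frames, the orange cylinder sits at roughly (15.4, 6.5) before and (14.5, 5.3) after.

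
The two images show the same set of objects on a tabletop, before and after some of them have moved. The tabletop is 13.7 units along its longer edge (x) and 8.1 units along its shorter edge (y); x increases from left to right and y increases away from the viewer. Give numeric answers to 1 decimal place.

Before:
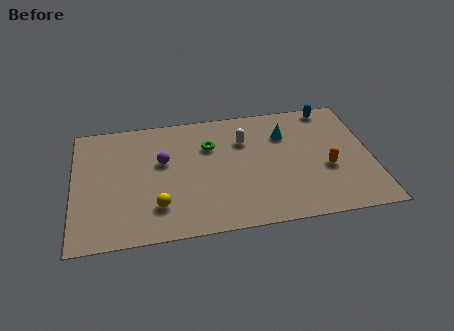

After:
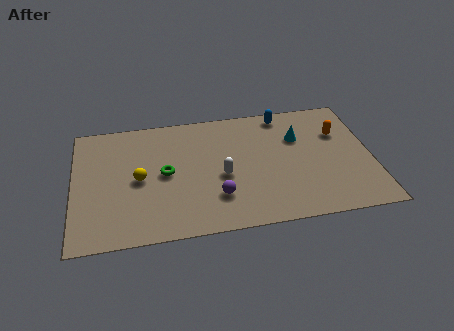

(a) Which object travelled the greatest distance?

the purple sphere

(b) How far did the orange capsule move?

2.4

The orange capsule was near (11.6, 3.2) before and (12.3, 5.5) after, so it travelled √(0.7² + 2.3²) ≈ 2.4 units.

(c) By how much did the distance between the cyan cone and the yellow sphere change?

+0.5

They were about 7.1 units apart before and 7.6 after — 0.5 units further apart.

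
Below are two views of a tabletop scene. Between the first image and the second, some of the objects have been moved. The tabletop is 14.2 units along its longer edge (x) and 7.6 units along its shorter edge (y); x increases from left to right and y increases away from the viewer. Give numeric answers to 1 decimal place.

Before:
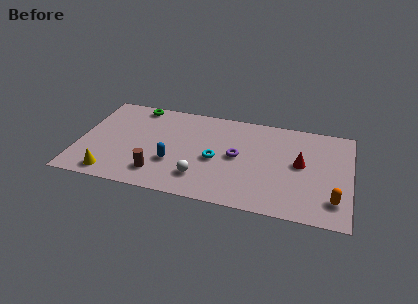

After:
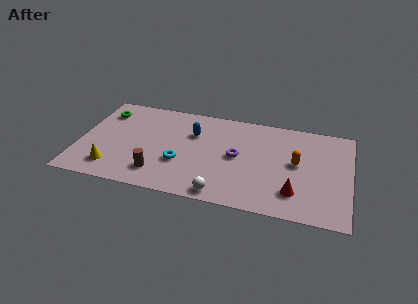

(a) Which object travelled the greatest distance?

the orange capsule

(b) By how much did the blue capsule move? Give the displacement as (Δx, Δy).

(0.9, 2.6)

The blue capsule started near (5.0, 2.6) and ended near (5.9, 5.2).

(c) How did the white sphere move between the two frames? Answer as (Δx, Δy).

(1.2, -1.0)

The white sphere was at about (6.5, 1.8) and moved to about (7.7, 0.8).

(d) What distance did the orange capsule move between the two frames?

3.1

The orange capsule moved from about (13.4, 1.7) to (11.4, 4.1), a distance of √(2.0² + 2.4²) ≈ 3.1.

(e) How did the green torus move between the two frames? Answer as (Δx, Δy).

(-1.7, -0.9)

The green torus was at about (2.8, 6.8) and moved to about (1.1, 5.9).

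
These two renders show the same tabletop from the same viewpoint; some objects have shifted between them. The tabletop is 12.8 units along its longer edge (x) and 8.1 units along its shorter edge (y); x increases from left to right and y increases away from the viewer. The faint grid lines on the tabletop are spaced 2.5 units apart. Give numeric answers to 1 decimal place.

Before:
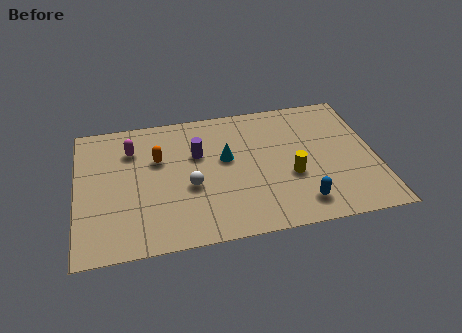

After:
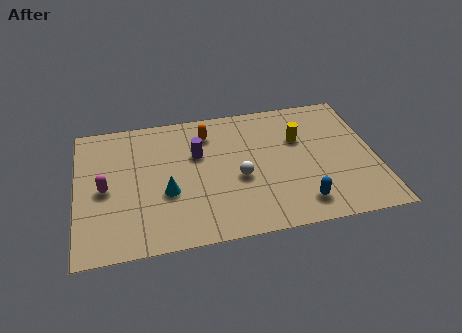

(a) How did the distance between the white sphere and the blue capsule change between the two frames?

-1.8

They were about 5.0 units apart before and 3.2 after — 1.8 units closer together.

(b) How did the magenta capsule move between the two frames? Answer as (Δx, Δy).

(-1.2, -2.2)

From the two frames, the magenta capsule sits at roughly (2.4, 6.0) before and (1.2, 3.8) after.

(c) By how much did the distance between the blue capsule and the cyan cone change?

+1.4

Before: roughly 4.5 units apart; after: 5.9. That's 1.4 units further apart.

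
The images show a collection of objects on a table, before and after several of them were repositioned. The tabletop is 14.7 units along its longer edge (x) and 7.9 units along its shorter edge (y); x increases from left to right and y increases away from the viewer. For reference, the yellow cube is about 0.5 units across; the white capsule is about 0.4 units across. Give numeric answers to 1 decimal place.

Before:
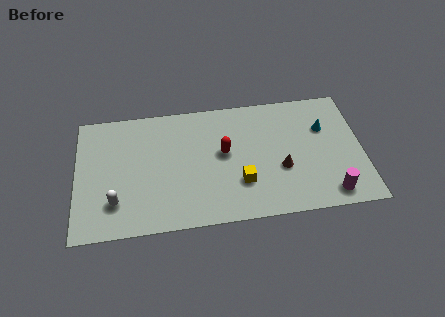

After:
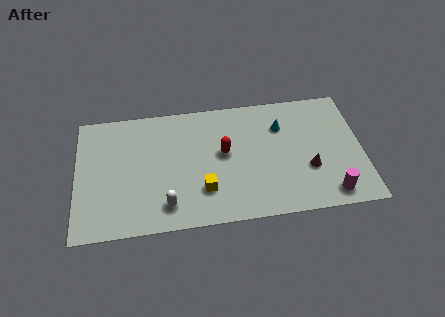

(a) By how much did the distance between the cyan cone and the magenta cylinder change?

+0.9

The distance was about 4.2 in the first image and 5.1 in the second, so they moved 0.9 units further apart.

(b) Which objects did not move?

the red capsule and the magenta cylinder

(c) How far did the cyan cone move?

2.2

The cyan cone was near (12.8, 5.3) before and (10.6, 5.7) after, so it travelled √(2.2² + 0.4²) ≈ 2.2 units.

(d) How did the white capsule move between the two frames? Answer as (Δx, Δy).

(2.6, -0.5)

From the two frames, the white capsule sits at roughly (2.0, 2.0) before and (4.6, 1.5) after.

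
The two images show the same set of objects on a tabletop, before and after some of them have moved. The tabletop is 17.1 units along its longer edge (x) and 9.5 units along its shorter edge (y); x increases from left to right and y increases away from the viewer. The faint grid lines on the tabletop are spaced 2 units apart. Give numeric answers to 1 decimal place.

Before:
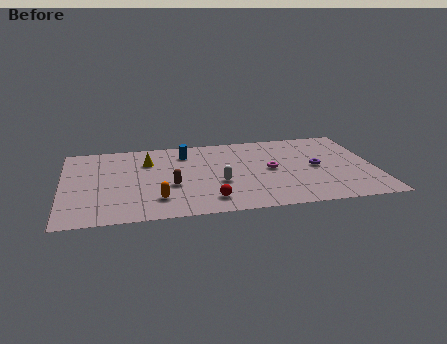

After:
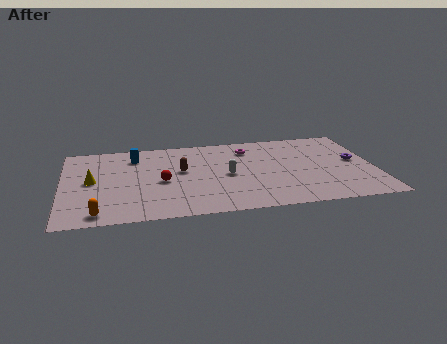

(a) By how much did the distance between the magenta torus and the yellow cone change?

+2.1

The distance was about 7.0 in the first image and 9.1 in the second, so they moved 2.1 units further apart.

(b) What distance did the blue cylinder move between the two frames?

2.8

The blue cylinder was near (6.8, 7.5) before and (4.0, 7.5) after, so it travelled √(2.8² + 0.0²) ≈ 2.8 units.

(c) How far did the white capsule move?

1.0

The white capsule was near (8.5, 3.6) before and (9.0, 4.5) after, so it travelled √(0.5² + 0.9²) ≈ 1.0 units.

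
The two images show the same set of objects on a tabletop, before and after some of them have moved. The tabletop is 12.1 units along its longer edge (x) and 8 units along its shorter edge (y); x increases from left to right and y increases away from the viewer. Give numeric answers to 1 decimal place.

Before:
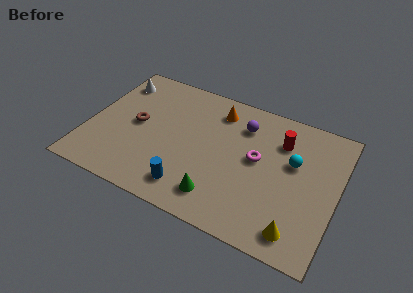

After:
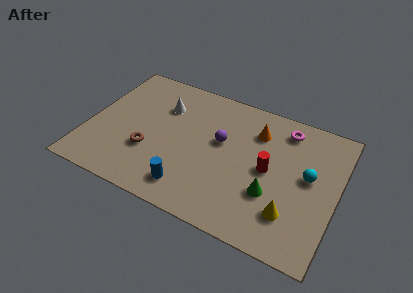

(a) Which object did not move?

the blue cylinder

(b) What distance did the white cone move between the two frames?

2.6

From (0.9, 6.4) to (3.4, 5.7), the white cone covered √(2.5² + 0.7²) ≈ 2.6 units.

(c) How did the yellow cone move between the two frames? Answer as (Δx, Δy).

(-0.4, 0.8)

The yellow cone started near (10.5, 1.2) and ended near (10.1, 2.0).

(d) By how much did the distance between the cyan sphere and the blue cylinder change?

+0.4

They were about 5.8 units apart before and 6.2 after — 0.4 units further apart.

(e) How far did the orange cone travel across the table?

2.1

The orange cone was near (6.0, 6.5) before and (8.0, 6.0) after, so it travelled √(2.0² + 0.5²) ≈ 2.1 units.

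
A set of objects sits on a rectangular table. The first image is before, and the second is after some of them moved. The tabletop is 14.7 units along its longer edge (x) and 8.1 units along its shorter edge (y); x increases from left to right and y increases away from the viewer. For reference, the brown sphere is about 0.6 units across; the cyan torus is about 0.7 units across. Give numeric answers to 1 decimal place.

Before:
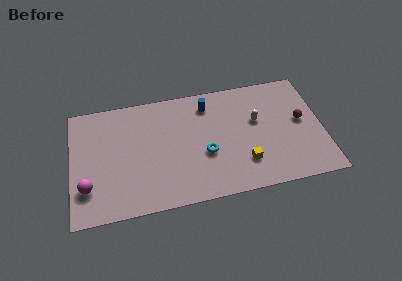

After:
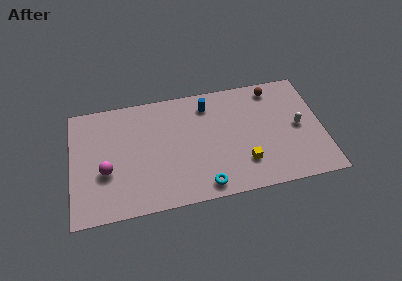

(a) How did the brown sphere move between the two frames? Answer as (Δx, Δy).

(-1.5, 2.6)

The brown sphere started near (13.5, 4.4) and ended near (12.0, 7.0).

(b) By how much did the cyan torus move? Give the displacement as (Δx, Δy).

(-0.2, -2.2)

The cyan torus started near (7.8, 3.2) and ended near (7.6, 1.0).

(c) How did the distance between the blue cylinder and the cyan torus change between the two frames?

+2.2

They were about 3.4 units apart before and 5.6 after — 2.2 units further apart.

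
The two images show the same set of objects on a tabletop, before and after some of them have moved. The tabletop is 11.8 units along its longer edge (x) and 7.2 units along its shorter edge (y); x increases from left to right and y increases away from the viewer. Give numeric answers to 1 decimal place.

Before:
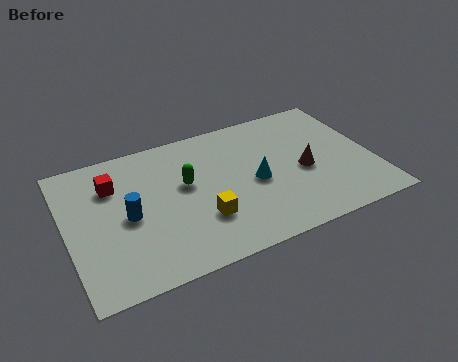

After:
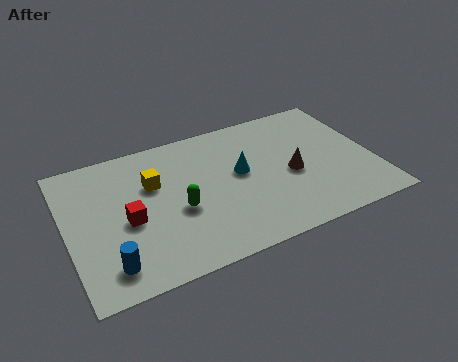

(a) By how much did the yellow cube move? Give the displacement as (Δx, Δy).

(-1.6, 2.5)

The yellow cube started near (5.0, 2.2) and ended near (3.4, 4.7).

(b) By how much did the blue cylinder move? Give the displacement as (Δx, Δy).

(-0.9, -2.1)

The blue cylinder was at about (2.3, 3.4) and moved to about (1.4, 1.3).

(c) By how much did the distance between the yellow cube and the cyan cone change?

+0.9

The distance was about 2.5 in the first image and 3.4 in the second, so they moved 0.9 units further apart.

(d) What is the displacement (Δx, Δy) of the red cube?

(0.4, -2.0)

The red cube was at about (1.9, 5.2) and moved to about (2.3, 3.2).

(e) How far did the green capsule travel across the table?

1.3

The green capsule moved from about (4.6, 4.2) to (4.2, 3.0), a distance of √(0.4² + 1.2²) ≈ 1.3.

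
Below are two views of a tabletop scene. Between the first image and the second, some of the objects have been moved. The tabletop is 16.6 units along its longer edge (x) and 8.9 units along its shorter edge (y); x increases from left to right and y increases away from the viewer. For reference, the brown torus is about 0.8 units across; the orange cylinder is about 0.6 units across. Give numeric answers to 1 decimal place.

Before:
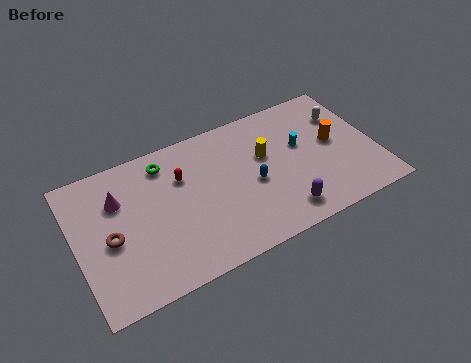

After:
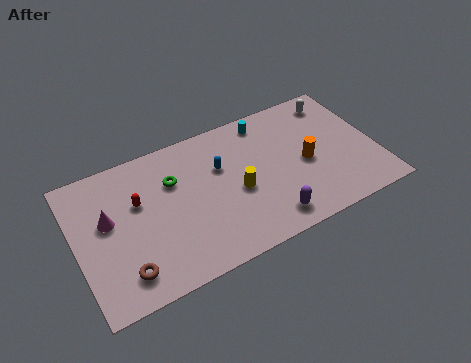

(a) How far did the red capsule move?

2.5

The red capsule was near (6.0, 6.1) before and (3.5, 5.6) after, so it travelled √(2.5² + 0.5²) ≈ 2.5 units.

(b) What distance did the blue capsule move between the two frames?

2.4

The blue capsule moved from about (9.7, 4.0) to (8.1, 5.8), a distance of √(1.6² + 1.8²) ≈ 2.4.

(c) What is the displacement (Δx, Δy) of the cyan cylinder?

(-1.7, 2.4)

The cyan cylinder was at about (12.6, 5.3) and moved to about (10.9, 7.7).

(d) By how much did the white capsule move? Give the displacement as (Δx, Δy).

(-0.3, 1.1)

The white capsule started near (15.2, 6.4) and ended near (14.9, 7.5).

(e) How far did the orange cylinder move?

1.8

From (14.4, 4.8) to (12.7, 4.1), the orange cylinder covered √(1.7² + 0.7²) ≈ 1.8 units.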